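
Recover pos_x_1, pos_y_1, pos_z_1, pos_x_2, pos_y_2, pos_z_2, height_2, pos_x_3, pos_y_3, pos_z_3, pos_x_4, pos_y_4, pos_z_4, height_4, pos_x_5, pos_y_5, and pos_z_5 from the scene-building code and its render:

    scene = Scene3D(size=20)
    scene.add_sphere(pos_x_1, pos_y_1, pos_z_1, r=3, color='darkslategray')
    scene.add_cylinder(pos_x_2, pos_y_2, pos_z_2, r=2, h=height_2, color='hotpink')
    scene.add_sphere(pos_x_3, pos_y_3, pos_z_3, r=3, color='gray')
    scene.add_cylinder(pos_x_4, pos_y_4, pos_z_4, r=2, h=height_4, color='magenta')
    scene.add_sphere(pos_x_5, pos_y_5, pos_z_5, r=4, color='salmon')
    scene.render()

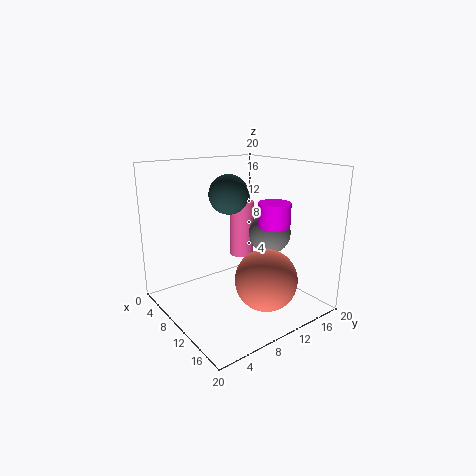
pos_x_1 = 5, pos_y_1 = 12, pos_z_1 = 15, pos_x_2 = 3, pos_y_2 = 16, pos_z_2 = 4, height_2 = 9, pos_x_3 = 11, pos_y_3 = 15, pos_z_3 = 10, pos_x_4 = 16, pos_y_4 = 11, pos_z_4 = 13, height_4 = 3, pos_x_5 = 16, pos_y_5 = 10, pos_z_5 = 6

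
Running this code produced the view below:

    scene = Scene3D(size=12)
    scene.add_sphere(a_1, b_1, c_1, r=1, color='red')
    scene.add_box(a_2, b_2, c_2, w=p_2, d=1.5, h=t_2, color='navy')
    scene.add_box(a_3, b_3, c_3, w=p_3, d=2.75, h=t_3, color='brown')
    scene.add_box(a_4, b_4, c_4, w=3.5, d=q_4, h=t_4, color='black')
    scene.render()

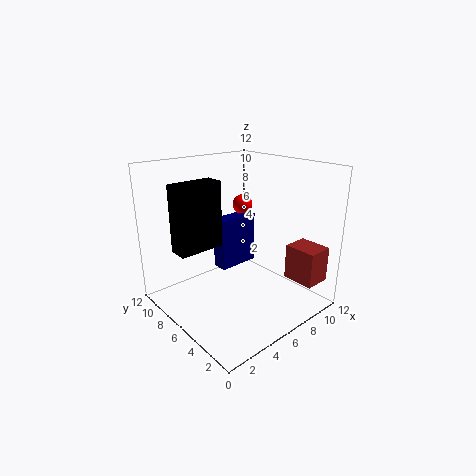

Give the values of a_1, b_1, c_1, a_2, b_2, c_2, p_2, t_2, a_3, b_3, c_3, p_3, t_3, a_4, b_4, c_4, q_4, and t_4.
a_1 = 10.5
b_1 = 10.5
c_1 = 7
a_2 = 7
b_2 = 9.25
c_2 = 1.25
p_2 = 4
t_2 = 5
a_3 = 9.25
b_3 = 0.75
c_3 = 2.25
p_3 = 2.25
t_3 = 3
a_4 = 0.25
b_4 = 5.25
c_4 = 6.25
q_4 = 1.5
t_4 = 5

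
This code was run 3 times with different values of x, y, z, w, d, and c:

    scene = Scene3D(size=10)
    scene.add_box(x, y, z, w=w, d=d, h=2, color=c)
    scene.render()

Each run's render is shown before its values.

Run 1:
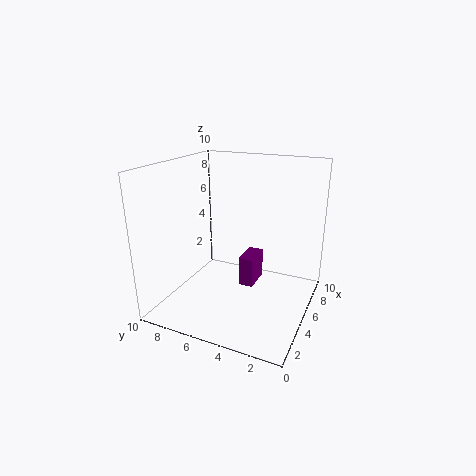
x = 4; y = 3.5; z = 2; w = 2; d = 1; c = 'purple'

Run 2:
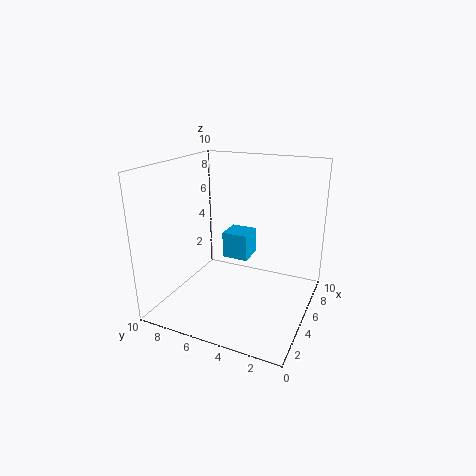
x = 6.5; y = 5; z = 2.5; w = 2; d = 2; c = 'deepskyblue'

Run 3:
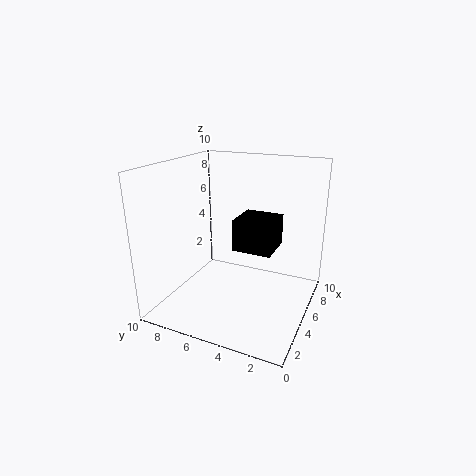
x = 3; y = 2; z = 5; w = 2.5; d = 2.5; c = 'black'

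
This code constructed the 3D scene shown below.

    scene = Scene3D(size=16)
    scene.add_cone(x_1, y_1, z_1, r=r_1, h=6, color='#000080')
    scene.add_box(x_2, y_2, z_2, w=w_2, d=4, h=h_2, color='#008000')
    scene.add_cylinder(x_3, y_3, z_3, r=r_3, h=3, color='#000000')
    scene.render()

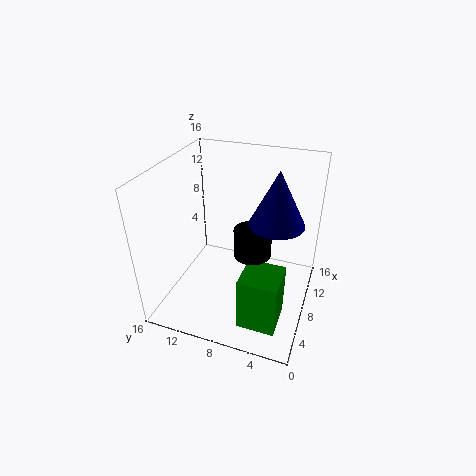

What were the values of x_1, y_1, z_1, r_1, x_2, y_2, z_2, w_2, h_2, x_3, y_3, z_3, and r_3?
x_1 = 9, y_1 = 4, z_1 = 10, r_1 = 3, x_2 = 2, y_2 = 2, z_2 = 1, w_2 = 4, h_2 = 6, x_3 = 7, y_3 = 6, z_3 = 7, r_3 = 2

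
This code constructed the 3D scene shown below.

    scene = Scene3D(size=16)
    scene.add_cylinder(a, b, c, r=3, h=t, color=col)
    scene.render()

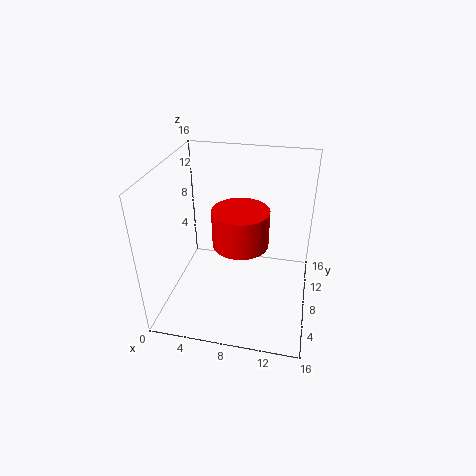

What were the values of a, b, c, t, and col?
a = 8.5; b = 7; c = 8; t = 4; col = 'red'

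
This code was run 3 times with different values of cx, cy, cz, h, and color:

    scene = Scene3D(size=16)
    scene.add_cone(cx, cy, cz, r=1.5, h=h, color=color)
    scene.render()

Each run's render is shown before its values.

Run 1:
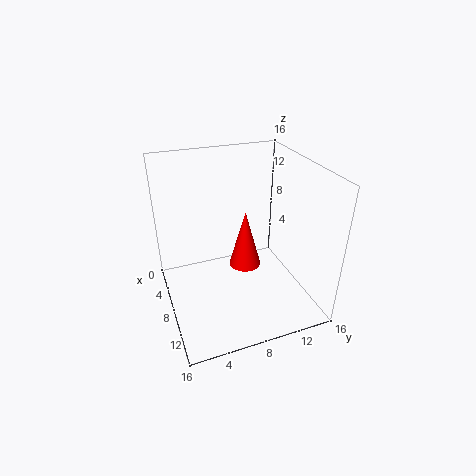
cx = 12.5
cy = 7
cz = 8
h = 5.5
color = 'red'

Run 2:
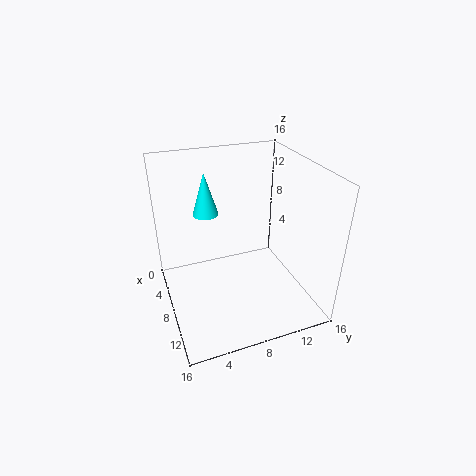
cx = 4
cy = 5.5
cz = 9.5
h = 5
color = 'cyan'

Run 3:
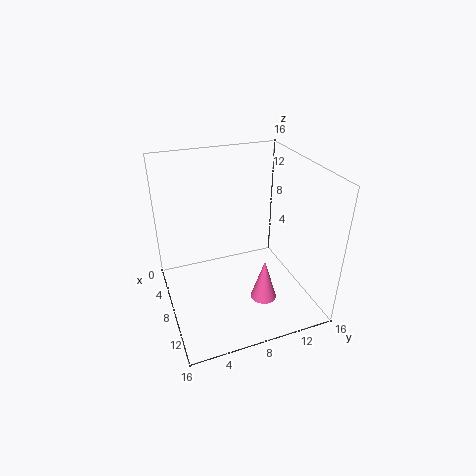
cx = 10
cy = 10.5
cz = 0.5
h = 5
color = 'hotpink'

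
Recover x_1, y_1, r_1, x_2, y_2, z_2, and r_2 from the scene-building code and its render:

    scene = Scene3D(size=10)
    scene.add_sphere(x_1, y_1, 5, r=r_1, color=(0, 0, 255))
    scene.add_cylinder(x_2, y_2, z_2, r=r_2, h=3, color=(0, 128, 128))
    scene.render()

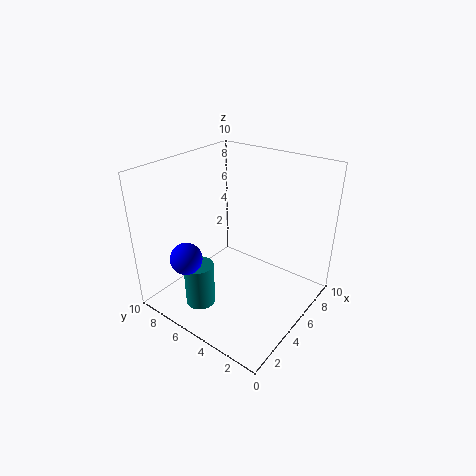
x_1 = 1, y_1 = 6, r_1 = 1, x_2 = 2, y_2 = 6, z_2 = 1, r_2 = 1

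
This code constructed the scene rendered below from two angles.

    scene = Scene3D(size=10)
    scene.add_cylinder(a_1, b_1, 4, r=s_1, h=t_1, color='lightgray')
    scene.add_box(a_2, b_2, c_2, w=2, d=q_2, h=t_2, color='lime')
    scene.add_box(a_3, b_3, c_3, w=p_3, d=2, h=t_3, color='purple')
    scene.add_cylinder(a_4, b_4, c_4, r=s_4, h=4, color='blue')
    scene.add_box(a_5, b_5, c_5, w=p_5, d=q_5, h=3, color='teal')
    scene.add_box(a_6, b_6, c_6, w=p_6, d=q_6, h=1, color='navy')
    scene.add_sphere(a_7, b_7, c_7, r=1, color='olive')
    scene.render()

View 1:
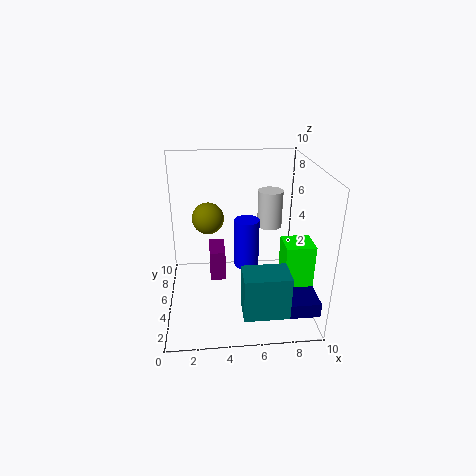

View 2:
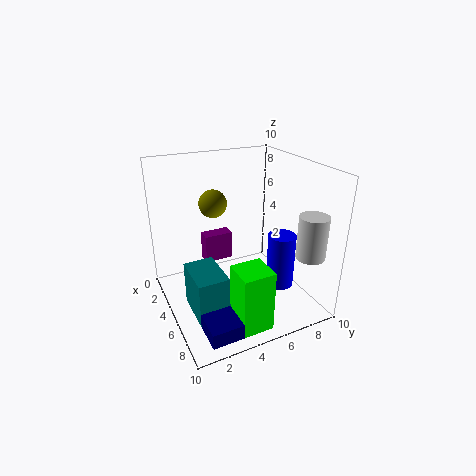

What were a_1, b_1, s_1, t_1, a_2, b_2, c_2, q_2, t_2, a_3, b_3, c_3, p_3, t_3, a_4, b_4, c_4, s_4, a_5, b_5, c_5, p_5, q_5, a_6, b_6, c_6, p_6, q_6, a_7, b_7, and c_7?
a_1 = 8
b_1 = 9
s_1 = 1
t_1 = 3
a_2 = 8
b_2 = 3
c_2 = 1
q_2 = 2
t_2 = 4
a_3 = 3
b_3 = 3
c_3 = 3
p_3 = 1
t_3 = 2
a_4 = 6
b_4 = 8
c_4 = 1
s_4 = 1
a_5 = 5
b_5 = 1
c_5 = 1
p_5 = 3
q_5 = 2
a_6 = 7
b_6 = 1
c_6 = 1
p_6 = 3
q_6 = 3
a_7 = 3
b_7 = 4
c_7 = 7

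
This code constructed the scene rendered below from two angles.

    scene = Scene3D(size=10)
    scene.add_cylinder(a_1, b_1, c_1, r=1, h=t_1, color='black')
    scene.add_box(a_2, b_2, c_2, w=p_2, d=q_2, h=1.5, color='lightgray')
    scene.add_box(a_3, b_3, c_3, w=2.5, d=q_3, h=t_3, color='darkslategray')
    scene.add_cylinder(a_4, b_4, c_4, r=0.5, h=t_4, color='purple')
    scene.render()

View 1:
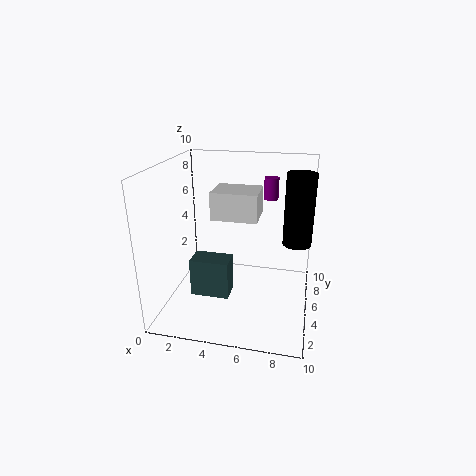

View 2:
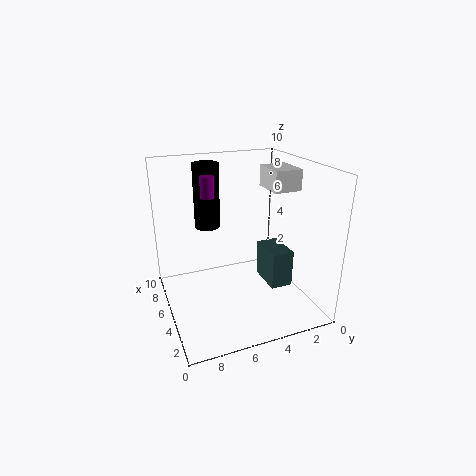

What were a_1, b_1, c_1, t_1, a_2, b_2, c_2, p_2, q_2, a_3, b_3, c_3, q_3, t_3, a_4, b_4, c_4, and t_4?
a_1 = 9, b_1 = 6, c_1 = 4.5, t_1 = 5, a_2 = 4.5, b_2 = 0.5, c_2 = 8, p_2 = 2.5, q_2 = 2, a_3 = 2.5, b_3 = 2, c_3 = 2, q_3 = 1.5, t_3 = 2.5, a_4 = 7, b_4 = 6.5, c_4 = 7.5, t_4 = 1.5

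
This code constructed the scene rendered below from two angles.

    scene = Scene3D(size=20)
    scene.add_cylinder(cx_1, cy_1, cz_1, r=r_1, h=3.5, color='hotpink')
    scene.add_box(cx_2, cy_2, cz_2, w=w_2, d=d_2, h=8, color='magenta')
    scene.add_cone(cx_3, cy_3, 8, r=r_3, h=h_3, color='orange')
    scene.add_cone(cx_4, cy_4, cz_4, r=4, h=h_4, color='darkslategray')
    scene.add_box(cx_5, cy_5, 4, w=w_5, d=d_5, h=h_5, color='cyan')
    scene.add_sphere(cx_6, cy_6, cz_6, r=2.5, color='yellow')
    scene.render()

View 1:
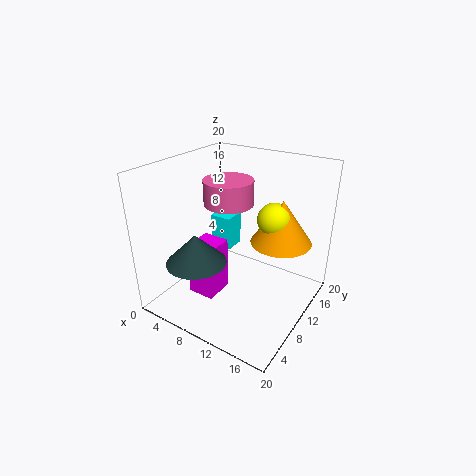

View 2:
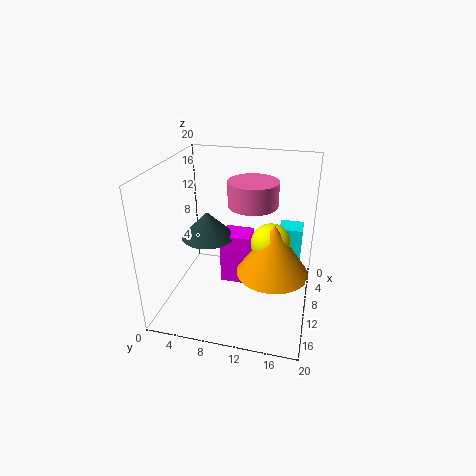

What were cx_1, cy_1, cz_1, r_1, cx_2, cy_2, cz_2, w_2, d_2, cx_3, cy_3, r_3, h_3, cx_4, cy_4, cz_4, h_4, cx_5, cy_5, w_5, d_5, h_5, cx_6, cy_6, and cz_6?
cx_1 = 7.5; cy_1 = 11.5; cz_1 = 14; r_1 = 3.5; cx_2 = 3.5; cy_2 = 6.5; cz_2 = 0.5; w_2 = 4; d_2 = 4.5; cx_3 = 14; cy_3 = 15.5; r_3 = 4.5; h_3 = 6.5; cx_4 = 7; cy_4 = 4.5; cz_4 = 8; h_4 = 4; cx_5 = 1.5; cy_5 = 15; w_5 = 3.5; d_5 = 3.5; h_5 = 5.5; cx_6 = 13; cy_6 = 15; cz_6 = 11.5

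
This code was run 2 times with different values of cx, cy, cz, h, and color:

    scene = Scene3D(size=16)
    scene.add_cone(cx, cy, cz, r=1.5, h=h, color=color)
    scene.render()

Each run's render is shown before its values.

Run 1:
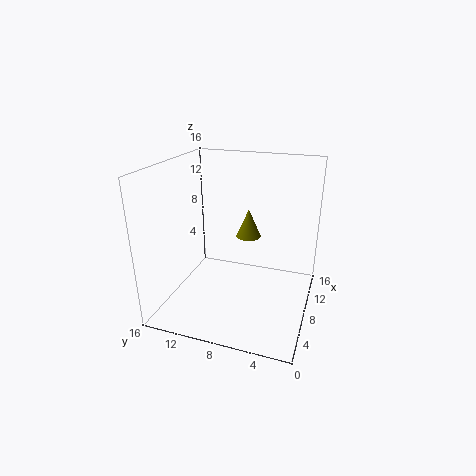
cx = 12
cy = 8
cz = 6.5
h = 3.5
color = 'olive'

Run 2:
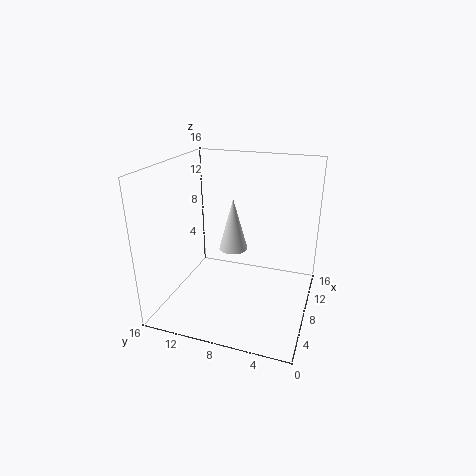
cx = 6.5
cy = 8
cz = 7.5
h = 5.5
color = 'white'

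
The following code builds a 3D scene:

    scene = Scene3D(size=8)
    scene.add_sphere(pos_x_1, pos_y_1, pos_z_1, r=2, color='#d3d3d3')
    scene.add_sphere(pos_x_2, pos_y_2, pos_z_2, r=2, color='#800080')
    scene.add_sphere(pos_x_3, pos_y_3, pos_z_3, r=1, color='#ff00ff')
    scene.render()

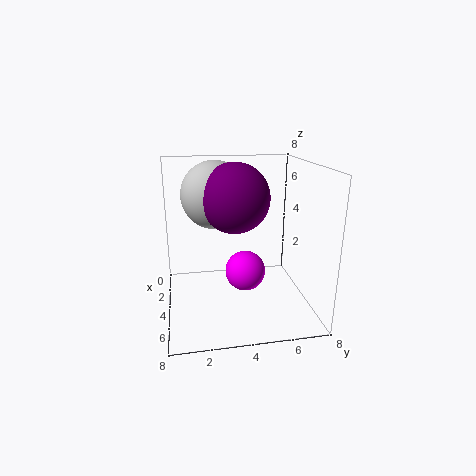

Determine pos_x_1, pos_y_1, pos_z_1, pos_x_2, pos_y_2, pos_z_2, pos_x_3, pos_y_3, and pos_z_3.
pos_x_1 = 2
pos_y_1 = 3
pos_z_1 = 6
pos_x_2 = 3
pos_y_2 = 4
pos_z_2 = 6
pos_x_3 = 6
pos_y_3 = 4
pos_z_3 = 3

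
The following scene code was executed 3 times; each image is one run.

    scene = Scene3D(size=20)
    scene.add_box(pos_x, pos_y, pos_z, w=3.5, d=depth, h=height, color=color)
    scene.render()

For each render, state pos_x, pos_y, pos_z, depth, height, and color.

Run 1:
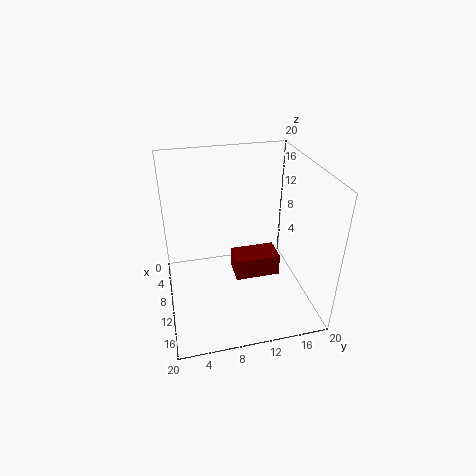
pos_x = 10, pos_y = 9, pos_z = 5.5, depth = 6, height = 3, color = 'maroon'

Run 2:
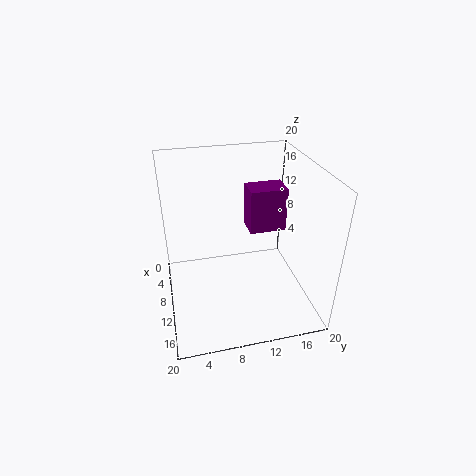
pos_x = 7.5, pos_y = 11.5, pos_z = 11, depth = 5, height = 6, color = 'purple'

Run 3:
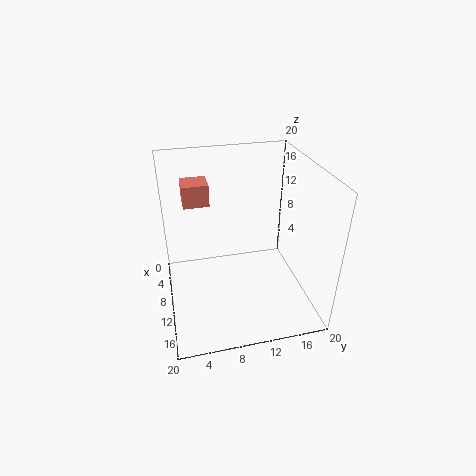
pos_x = 5, pos_y = 3, pos_z = 14.5, depth = 3.5, height = 3, color = 'salmon'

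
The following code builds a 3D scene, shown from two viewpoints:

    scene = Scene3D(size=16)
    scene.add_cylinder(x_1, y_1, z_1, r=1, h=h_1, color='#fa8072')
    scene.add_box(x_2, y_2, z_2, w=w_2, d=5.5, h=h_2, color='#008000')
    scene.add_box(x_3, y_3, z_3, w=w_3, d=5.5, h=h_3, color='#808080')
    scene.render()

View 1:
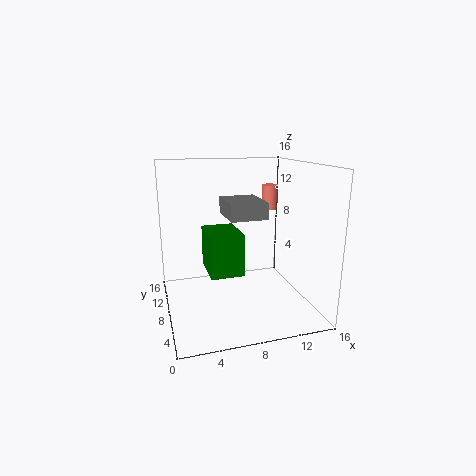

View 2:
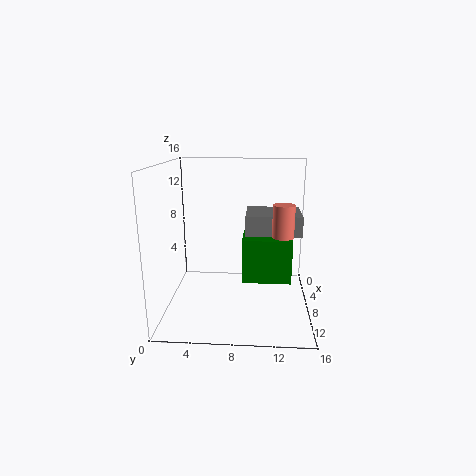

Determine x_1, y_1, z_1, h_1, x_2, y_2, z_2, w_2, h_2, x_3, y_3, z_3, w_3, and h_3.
x_1 = 13.5; y_1 = 12.5; z_1 = 10; h_1 = 3; x_2 = 5; y_2 = 8.5; z_2 = 3; w_2 = 4; h_2 = 5; x_3 = 7.5; y_3 = 9; z_3 = 9.5; w_3 = 4.5; h_3 = 2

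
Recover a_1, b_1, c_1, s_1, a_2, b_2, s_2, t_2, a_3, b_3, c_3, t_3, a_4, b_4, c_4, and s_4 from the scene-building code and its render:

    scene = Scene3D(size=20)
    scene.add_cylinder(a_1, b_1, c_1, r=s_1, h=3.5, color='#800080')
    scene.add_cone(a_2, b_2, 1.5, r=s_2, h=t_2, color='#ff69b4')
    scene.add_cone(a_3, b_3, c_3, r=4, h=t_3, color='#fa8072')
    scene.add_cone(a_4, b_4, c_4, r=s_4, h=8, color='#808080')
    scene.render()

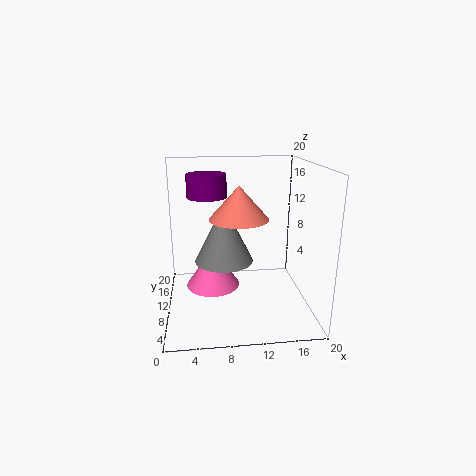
a_1 = 6, b_1 = 16, c_1 = 14.5, s_1 = 3, a_2 = 6.5, b_2 = 13, s_2 = 4, t_2 = 6, a_3 = 10, b_3 = 9, c_3 = 13, t_3 = 4.5, a_4 = 8, b_4 = 9.5, c_4 = 7, s_4 = 4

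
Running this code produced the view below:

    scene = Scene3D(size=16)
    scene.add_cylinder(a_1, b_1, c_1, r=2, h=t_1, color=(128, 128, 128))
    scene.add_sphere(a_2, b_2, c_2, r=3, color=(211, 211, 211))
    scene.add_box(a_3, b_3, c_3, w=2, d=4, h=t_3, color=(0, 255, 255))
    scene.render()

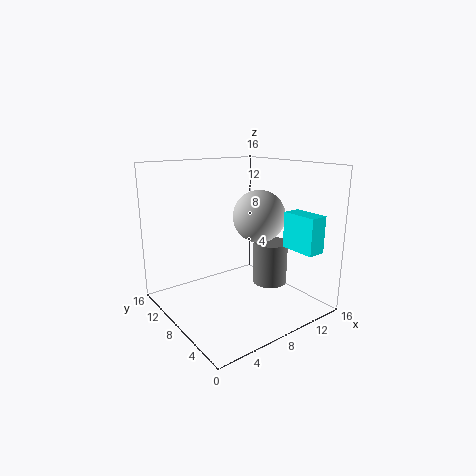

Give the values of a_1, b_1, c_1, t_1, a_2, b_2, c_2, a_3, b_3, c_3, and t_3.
a_1 = 12; b_1 = 7; c_1 = 2; t_1 = 5; a_2 = 11; b_2 = 8; c_2 = 10; a_3 = 12; b_3 = 1; c_3 = 7; t_3 = 4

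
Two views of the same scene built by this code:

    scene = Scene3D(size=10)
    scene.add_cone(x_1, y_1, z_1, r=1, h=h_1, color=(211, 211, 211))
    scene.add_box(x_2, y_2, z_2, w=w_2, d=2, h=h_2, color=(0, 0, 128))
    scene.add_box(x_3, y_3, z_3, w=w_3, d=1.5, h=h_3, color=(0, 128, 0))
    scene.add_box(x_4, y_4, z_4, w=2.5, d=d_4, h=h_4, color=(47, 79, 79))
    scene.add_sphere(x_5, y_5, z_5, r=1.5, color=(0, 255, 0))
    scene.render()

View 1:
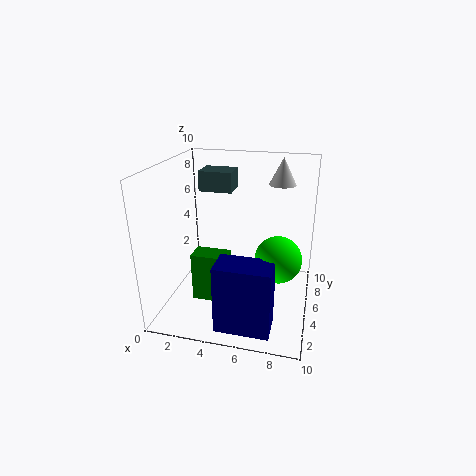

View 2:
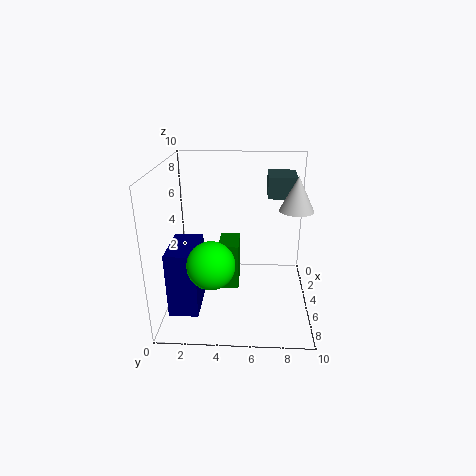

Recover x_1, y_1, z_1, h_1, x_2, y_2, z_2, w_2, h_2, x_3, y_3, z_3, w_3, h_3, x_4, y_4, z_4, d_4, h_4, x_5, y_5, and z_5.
x_1 = 7.5
y_1 = 8.5
z_1 = 8
h_1 = 2
x_2 = 4.5
y_2 = 0.5
z_2 = 0.5
w_2 = 3.5
h_2 = 4.5
x_3 = 2
y_3 = 3.5
z_3 = 0.5
w_3 = 2.5
h_3 = 3.5
x_4 = 1.5
y_4 = 7
z_4 = 7.5
d_4 = 2
h_4 = 1.5
x_5 = 8
y_5 = 3.5
z_5 = 4.5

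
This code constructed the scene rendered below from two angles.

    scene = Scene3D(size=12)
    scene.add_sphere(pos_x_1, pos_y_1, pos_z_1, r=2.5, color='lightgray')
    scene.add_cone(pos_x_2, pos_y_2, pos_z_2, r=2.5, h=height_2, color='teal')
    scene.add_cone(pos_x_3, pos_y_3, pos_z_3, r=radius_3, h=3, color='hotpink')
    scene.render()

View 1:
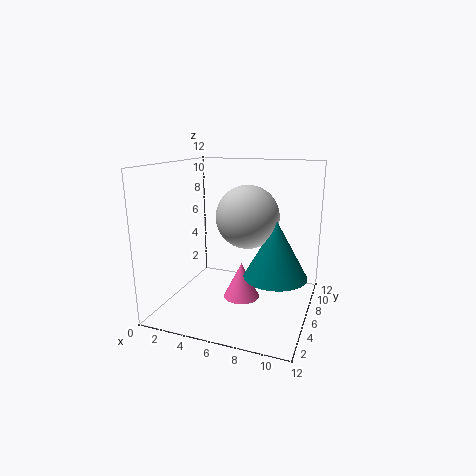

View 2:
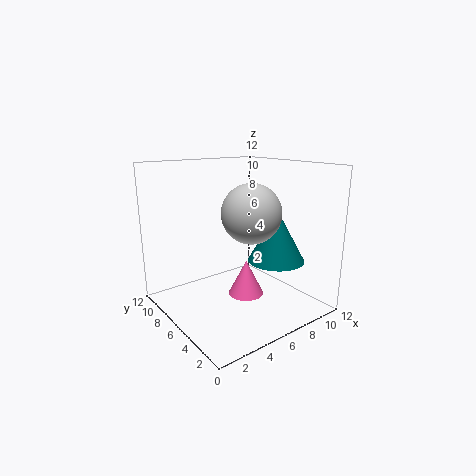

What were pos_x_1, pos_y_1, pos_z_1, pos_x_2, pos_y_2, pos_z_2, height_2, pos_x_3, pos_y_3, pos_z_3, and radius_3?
pos_x_1 = 7; pos_y_1 = 5.5; pos_z_1 = 8; pos_x_2 = 9.5; pos_y_2 = 5; pos_z_2 = 3.5; height_2 = 4.5; pos_x_3 = 6.5; pos_y_3 = 5.5; pos_z_3 = 1; radius_3 = 1.5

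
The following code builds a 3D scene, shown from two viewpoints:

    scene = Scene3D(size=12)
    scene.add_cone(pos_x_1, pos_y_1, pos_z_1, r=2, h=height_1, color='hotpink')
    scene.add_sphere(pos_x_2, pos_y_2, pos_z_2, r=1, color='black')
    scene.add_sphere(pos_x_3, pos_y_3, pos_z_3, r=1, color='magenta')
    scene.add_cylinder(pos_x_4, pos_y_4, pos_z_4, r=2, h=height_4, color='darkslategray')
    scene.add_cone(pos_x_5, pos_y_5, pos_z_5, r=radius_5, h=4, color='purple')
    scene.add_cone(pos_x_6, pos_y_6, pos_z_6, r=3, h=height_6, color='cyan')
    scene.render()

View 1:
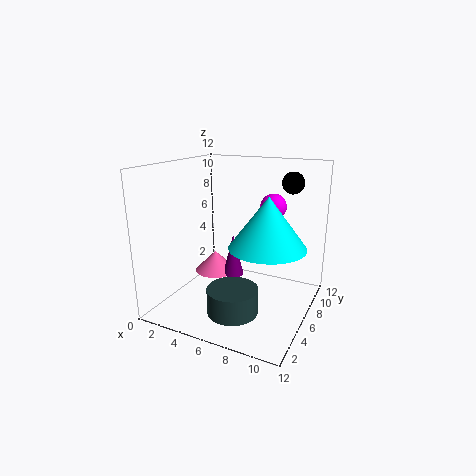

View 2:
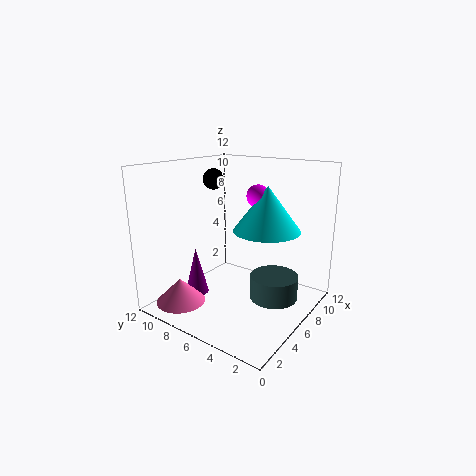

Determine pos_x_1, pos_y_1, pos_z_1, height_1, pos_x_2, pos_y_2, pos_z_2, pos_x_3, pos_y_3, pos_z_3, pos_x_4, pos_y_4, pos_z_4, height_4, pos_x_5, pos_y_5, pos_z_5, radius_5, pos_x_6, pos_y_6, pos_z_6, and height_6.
pos_x_1 = 2
pos_y_1 = 9
pos_z_1 = 1
height_1 = 2
pos_x_2 = 9
pos_y_2 = 11
pos_z_2 = 10
pos_x_3 = 9
pos_y_3 = 6
pos_z_3 = 9
pos_x_4 = 7
pos_y_4 = 3
pos_z_4 = 1
height_4 = 2
pos_x_5 = 4
pos_y_5 = 9
pos_z_5 = 1
radius_5 = 1
pos_x_6 = 9
pos_y_6 = 5
pos_z_6 = 6
height_6 = 4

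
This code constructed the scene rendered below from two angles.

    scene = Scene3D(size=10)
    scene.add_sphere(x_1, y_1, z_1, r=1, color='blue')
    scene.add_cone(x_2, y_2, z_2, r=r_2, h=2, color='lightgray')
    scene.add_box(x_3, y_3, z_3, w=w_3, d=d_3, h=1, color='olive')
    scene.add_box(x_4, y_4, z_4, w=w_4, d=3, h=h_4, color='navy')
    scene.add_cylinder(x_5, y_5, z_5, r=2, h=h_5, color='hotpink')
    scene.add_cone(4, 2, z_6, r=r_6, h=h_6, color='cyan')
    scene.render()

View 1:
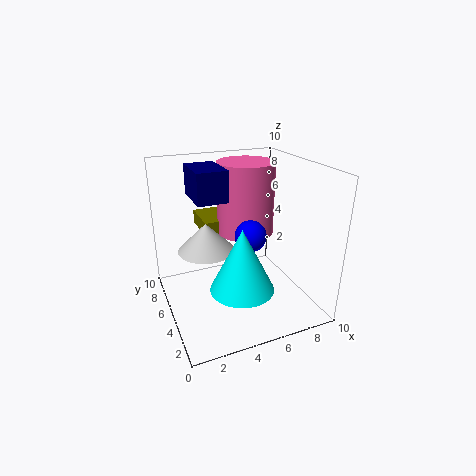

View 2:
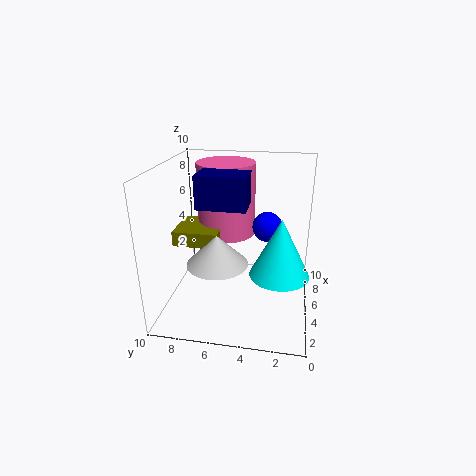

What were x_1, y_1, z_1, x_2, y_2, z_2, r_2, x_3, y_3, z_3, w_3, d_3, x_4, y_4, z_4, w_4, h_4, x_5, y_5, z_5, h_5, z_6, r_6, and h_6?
x_1 = 5, y_1 = 3, z_1 = 6, x_2 = 3, y_2 = 6, z_2 = 4, r_2 = 2, x_3 = 3, y_3 = 6, z_3 = 5, w_3 = 3, d_3 = 3, x_4 = 2, y_4 = 4, z_4 = 8, w_4 = 2, h_4 = 2, x_5 = 6, y_5 = 6, z_5 = 5, h_5 = 5, z_6 = 3, r_6 = 2, h_6 = 4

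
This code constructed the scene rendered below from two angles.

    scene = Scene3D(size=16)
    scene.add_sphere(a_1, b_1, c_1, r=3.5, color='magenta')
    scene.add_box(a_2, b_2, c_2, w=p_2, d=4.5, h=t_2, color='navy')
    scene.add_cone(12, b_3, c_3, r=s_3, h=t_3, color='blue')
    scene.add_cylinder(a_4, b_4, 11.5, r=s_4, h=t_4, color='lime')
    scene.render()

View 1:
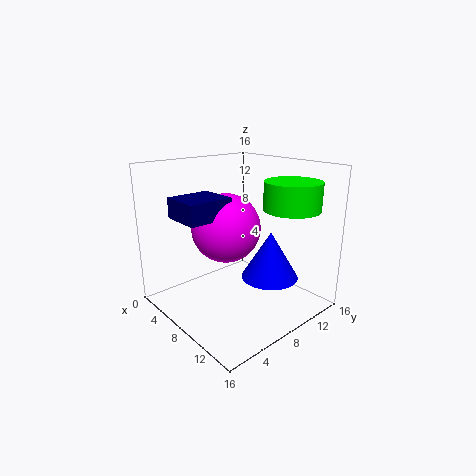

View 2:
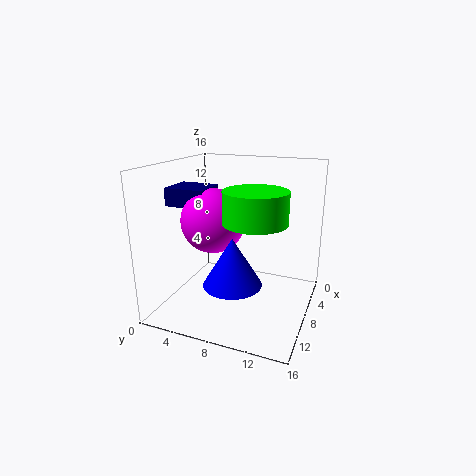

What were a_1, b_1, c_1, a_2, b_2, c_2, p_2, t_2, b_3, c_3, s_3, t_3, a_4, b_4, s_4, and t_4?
a_1 = 9
b_1 = 5.5
c_1 = 10
a_2 = 6.5
b_2 = 0.5
c_2 = 11.5
p_2 = 4
t_2 = 2
b_3 = 9
c_3 = 4.5
s_3 = 3
t_3 = 5
a_4 = 12.5
b_4 = 11.5
s_4 = 3
t_4 = 3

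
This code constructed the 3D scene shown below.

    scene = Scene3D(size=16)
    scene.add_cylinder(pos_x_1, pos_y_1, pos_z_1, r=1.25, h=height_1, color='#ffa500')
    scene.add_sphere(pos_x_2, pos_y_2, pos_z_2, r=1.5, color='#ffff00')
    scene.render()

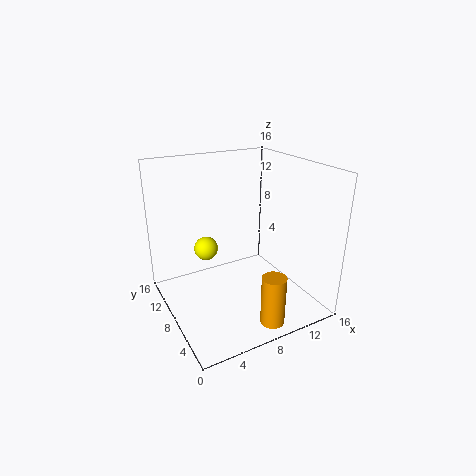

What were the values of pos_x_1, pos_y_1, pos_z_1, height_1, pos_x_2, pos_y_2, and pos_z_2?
pos_x_1 = 8.5, pos_y_1 = 1.5, pos_z_1 = 1, height_1 = 5.25, pos_x_2 = 6.5, pos_y_2 = 13.75, pos_z_2 = 4.5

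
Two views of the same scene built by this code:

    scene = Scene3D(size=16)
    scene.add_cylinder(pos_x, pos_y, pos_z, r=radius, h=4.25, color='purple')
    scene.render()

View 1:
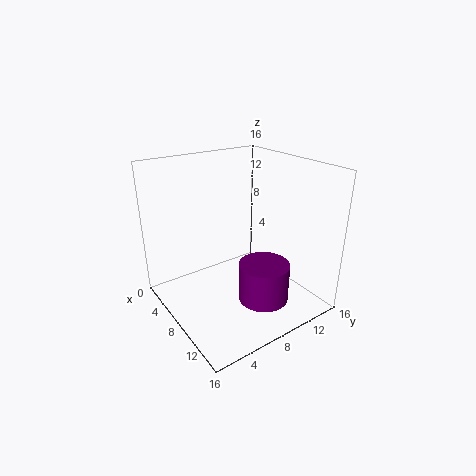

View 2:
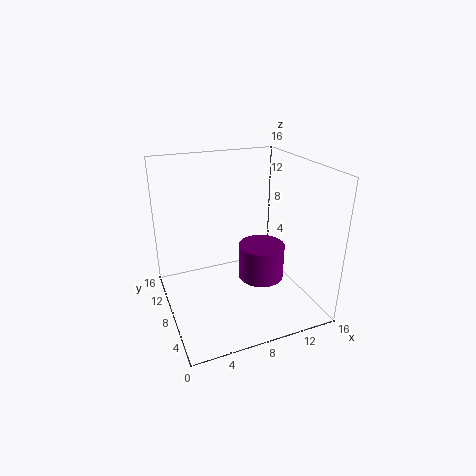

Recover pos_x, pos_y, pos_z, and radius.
pos_x = 11.5
pos_y = 9
pos_z = 1.75
radius = 2.75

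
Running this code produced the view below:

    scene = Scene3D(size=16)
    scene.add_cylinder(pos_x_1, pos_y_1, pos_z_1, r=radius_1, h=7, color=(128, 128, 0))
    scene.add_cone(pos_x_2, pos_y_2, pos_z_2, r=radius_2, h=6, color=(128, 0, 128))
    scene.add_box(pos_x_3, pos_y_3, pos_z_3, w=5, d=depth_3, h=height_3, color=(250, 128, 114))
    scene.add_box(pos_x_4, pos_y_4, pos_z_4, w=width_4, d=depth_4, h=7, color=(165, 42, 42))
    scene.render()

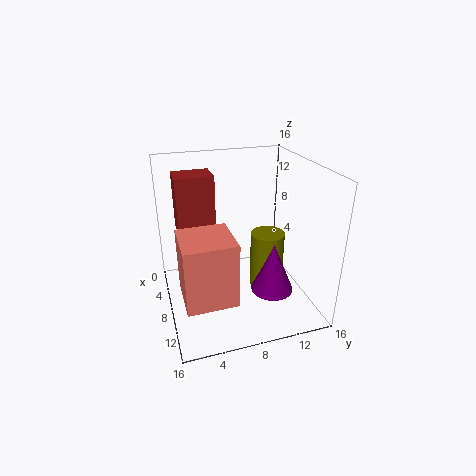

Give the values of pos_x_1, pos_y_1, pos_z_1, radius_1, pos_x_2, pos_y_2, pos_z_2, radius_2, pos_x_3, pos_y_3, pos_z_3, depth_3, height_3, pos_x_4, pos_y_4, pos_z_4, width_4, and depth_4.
pos_x_1 = 7; pos_y_1 = 12; pos_z_1 = 0.5; radius_1 = 2; pos_x_2 = 9; pos_y_2 = 12; pos_z_2 = 1; radius_2 = 2.5; pos_x_3 = 10; pos_y_3 = 1; pos_z_3 = 4.5; depth_3 = 5; height_3 = 6.5; pos_x_4 = 0.5; pos_y_4 = 2; pos_z_4 = 7; width_4 = 3.5; depth_4 = 4.5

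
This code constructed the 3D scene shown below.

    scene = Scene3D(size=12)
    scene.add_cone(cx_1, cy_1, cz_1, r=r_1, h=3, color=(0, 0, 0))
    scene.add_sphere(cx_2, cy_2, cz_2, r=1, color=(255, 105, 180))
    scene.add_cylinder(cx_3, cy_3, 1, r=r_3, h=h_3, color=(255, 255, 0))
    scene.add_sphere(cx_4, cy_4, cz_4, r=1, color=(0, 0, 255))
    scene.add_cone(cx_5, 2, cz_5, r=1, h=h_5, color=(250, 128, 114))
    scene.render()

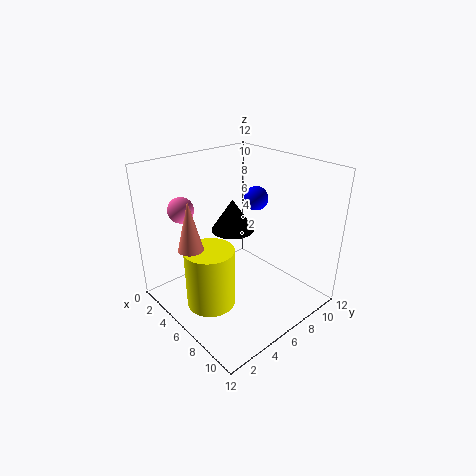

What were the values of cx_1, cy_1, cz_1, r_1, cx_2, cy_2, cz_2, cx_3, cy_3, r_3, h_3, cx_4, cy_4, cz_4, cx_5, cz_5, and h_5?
cx_1 = 3
cy_1 = 8
cz_1 = 5
r_1 = 2
cx_2 = 4
cy_2 = 2
cz_2 = 9
cx_3 = 6
cy_3 = 3
r_3 = 2
h_3 = 5
cx_4 = 6
cy_4 = 8
cz_4 = 9
cx_5 = 5
cz_5 = 6
h_5 = 4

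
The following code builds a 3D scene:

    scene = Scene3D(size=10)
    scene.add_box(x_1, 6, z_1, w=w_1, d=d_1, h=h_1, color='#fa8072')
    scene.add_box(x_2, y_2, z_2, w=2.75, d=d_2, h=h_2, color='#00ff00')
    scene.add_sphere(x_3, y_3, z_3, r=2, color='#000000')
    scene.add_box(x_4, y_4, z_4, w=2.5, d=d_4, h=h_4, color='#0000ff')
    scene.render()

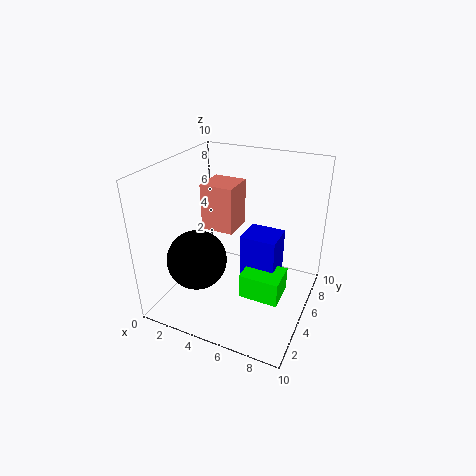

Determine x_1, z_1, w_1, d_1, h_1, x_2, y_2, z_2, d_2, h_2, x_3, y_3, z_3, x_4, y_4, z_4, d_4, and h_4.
x_1 = 1.5, z_1 = 4.5, w_1 = 2.5, d_1 = 2.5, h_1 = 3.5, x_2 = 5.75, y_2 = 3.5, z_2 = 1.25, d_2 = 2.25, h_2 = 1.75, x_3 = 3, y_3 = 2.75, z_3 = 4, x_4 = 5.25, y_4 = 4.75, z_4 = 1, d_4 = 2.25, h_4 = 4.25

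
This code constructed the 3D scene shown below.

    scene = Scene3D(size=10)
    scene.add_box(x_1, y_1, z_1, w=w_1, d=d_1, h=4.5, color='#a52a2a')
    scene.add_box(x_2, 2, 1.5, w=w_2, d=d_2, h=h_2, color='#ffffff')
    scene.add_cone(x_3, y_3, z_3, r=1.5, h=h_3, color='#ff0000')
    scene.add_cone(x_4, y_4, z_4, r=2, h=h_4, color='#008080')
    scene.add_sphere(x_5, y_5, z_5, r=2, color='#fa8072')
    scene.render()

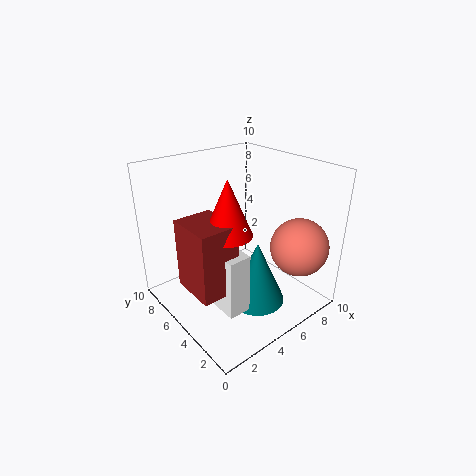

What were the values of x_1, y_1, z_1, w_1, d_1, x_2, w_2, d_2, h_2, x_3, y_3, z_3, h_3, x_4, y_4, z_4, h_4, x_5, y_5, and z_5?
x_1 = 0.5
y_1 = 2.5
z_1 = 3
w_1 = 2.5
d_1 = 3
x_2 = 2
w_2 = 1.5
d_2 = 2.5
h_2 = 4
x_3 = 3
y_3 = 3.5
z_3 = 6.5
h_3 = 3.5
x_4 = 5.5
y_4 = 3.5
z_4 = 0.5
h_4 = 4.5
x_5 = 8
y_5 = 2
z_5 = 4.5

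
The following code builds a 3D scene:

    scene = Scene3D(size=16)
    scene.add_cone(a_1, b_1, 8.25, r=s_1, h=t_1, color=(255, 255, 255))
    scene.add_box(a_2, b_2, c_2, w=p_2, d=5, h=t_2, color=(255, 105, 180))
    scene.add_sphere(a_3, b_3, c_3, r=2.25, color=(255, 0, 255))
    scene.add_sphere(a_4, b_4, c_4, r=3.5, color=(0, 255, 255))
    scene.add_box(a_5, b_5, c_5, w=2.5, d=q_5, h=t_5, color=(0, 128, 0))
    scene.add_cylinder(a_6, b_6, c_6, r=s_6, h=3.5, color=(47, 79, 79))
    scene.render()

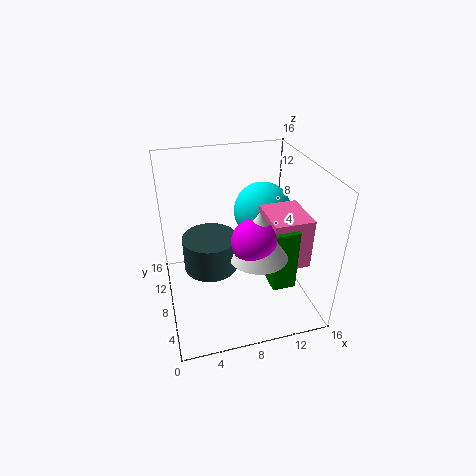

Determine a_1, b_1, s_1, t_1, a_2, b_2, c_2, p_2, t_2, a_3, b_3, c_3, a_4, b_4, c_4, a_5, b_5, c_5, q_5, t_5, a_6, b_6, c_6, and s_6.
a_1 = 9; b_1 = 4; s_1 = 3; t_1 = 5; a_2 = 10.5; b_2 = 3.5; c_2 = 6; p_2 = 4.25; t_2 = 5.5; a_3 = 8.5; b_3 = 4; c_3 = 10; a_4 = 12.25; b_4 = 12; c_4 = 8.75; a_5 = 10.5; b_5 = 3; c_5 = 4; q_5 = 4.75; t_5 = 6.75; a_6 = 4.5; b_6 = 6; c_6 = 6.5; s_6 = 2.75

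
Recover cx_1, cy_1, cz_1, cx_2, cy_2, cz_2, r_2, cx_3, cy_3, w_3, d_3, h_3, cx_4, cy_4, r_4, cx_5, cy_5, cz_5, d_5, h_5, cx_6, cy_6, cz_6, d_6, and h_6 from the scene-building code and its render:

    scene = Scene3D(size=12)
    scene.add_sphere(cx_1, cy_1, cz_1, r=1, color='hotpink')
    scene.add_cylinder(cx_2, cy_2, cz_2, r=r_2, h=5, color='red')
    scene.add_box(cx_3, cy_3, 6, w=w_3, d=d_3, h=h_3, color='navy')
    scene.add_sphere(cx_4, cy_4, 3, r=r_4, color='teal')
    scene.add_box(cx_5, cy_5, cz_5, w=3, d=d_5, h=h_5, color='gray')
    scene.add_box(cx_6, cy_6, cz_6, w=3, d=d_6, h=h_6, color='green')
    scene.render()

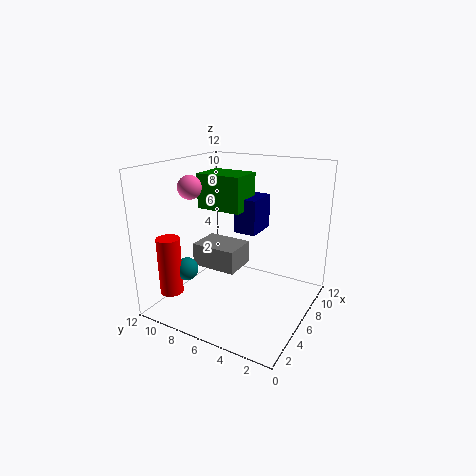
cx_1 = 5; cy_1 = 10; cz_1 = 10; cx_2 = 3; cy_2 = 11; cz_2 = 1; r_2 = 1; cx_3 = 7; cy_3 = 5; w_3 = 3; d_3 = 2; h_3 = 3; cx_4 = 4; cy_4 = 10; r_4 = 1; cx_5 = 5; cy_5 = 6; cz_5 = 3; d_5 = 4; h_5 = 2; cx_6 = 6; cy_6 = 6; cz_6 = 8; d_6 = 4; h_6 = 3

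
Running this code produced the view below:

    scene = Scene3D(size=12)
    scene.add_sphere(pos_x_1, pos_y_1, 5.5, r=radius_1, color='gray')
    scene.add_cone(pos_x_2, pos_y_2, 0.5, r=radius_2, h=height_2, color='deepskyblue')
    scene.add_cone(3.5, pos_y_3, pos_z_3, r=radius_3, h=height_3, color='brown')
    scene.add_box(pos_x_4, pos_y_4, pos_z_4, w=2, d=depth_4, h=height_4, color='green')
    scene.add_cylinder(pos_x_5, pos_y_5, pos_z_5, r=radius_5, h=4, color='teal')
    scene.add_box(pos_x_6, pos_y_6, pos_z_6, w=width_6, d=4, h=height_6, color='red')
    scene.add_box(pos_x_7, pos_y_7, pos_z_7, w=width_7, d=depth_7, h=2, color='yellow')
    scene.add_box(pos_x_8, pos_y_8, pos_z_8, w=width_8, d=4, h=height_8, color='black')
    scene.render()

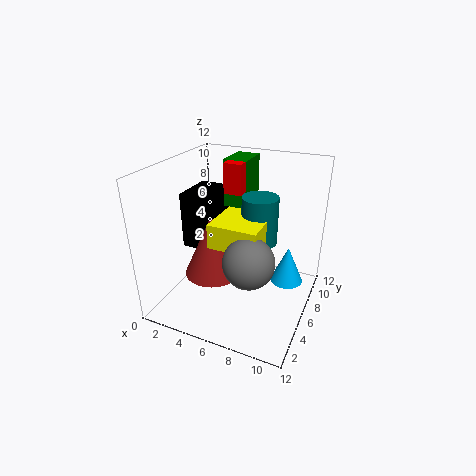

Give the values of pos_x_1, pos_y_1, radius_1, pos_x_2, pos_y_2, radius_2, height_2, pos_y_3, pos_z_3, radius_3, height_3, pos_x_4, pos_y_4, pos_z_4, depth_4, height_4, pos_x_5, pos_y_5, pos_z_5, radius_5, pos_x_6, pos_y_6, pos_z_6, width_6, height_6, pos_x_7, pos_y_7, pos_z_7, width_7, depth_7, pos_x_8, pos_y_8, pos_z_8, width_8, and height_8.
pos_x_1 = 8
pos_y_1 = 3.5
radius_1 = 2
pos_x_2 = 9.5
pos_y_2 = 9.5
radius_2 = 1.5
height_2 = 3.5
pos_y_3 = 6
pos_z_3 = 2
radius_3 = 2.5
height_3 = 5.5
pos_x_4 = 4
pos_y_4 = 7.5
pos_z_4 = 8
depth_4 = 3
height_4 = 4
pos_x_5 = 7.5
pos_y_5 = 7
pos_z_5 = 5.5
radius_5 = 1.5
pos_x_6 = 4.5
pos_y_6 = 6.5
pos_z_6 = 9.5
width_6 = 1.5
height_6 = 2.5
pos_x_7 = 4.5
pos_y_7 = 3.5
pos_z_7 = 6
width_7 = 4
depth_7 = 4
pos_x_8 = 0.5
pos_y_8 = 6
pos_z_8 = 4
width_8 = 3
height_8 = 5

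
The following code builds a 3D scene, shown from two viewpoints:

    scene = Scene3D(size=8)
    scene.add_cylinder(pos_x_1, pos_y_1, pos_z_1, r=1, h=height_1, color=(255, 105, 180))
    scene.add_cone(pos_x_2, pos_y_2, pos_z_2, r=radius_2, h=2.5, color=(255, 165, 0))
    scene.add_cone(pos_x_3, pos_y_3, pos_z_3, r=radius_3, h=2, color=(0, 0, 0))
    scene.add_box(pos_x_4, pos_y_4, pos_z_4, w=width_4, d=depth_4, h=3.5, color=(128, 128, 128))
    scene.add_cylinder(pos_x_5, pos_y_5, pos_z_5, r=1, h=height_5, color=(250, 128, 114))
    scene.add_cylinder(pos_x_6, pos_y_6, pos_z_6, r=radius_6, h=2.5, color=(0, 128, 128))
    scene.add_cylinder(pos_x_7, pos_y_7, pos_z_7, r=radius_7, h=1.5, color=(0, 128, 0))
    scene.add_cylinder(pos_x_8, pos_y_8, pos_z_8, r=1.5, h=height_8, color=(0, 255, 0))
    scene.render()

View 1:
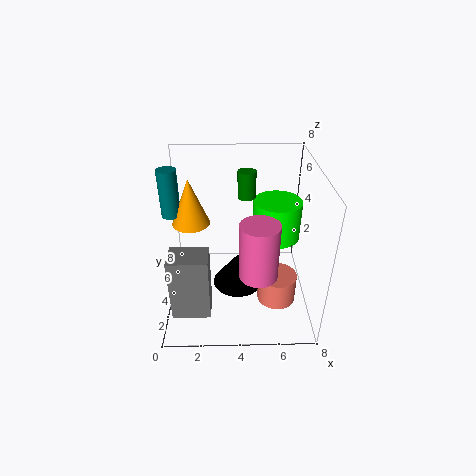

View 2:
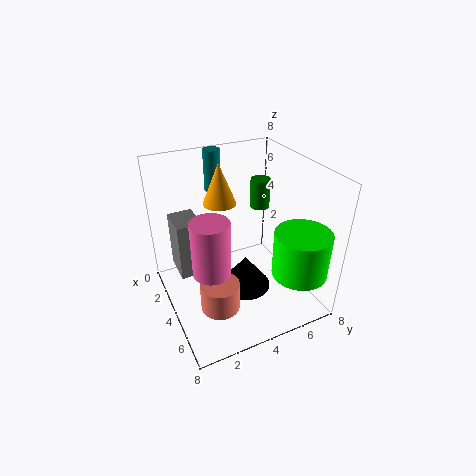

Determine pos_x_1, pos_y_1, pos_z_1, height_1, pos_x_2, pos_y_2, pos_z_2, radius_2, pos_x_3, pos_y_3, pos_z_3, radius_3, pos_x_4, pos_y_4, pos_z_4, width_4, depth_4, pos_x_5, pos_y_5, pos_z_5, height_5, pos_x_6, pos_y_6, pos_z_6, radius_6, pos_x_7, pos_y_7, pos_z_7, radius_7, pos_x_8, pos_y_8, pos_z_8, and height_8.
pos_x_1 = 5
pos_y_1 = 2
pos_z_1 = 3
height_1 = 3
pos_x_2 = 1.5
pos_y_2 = 4
pos_z_2 = 5
radius_2 = 1
pos_x_3 = 4
pos_y_3 = 4.5
pos_z_3 = 0.5
radius_3 = 1.5
pos_x_4 = 0.5
pos_y_4 = 1
pos_z_4 = 1
width_4 = 2
depth_4 = 1.5
pos_x_5 = 6
pos_y_5 = 2
pos_z_5 = 1.5
height_5 = 1.5
pos_x_6 = 0.5
pos_y_6 = 4
pos_z_6 = 5.5
radius_6 = 0.5
pos_x_7 = 4.5
pos_y_7 = 5
pos_z_7 = 6
radius_7 = 0.5
pos_x_8 = 6.5
pos_y_8 = 6.5
pos_z_8 = 2.5
height_8 = 2.5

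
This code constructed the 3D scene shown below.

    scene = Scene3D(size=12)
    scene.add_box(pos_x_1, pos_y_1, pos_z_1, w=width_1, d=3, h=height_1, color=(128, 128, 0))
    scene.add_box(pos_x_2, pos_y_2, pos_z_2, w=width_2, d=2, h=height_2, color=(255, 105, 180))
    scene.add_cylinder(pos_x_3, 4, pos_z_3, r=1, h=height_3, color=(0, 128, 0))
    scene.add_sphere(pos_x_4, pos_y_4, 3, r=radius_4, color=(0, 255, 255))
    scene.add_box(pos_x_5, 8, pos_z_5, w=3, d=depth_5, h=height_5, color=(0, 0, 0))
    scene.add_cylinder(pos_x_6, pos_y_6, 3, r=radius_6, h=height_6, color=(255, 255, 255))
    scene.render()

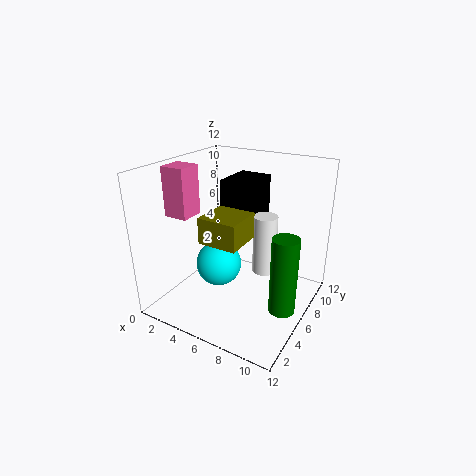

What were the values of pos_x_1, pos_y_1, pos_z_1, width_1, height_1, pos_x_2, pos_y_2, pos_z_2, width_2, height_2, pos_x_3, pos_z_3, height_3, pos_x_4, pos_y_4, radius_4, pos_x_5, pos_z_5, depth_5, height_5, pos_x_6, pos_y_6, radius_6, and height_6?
pos_x_1 = 5; pos_y_1 = 2; pos_z_1 = 7; width_1 = 3; height_1 = 2; pos_x_2 = 1; pos_y_2 = 3; pos_z_2 = 8; width_2 = 2; height_2 = 4; pos_x_3 = 11; pos_z_3 = 2; height_3 = 6; pos_x_4 = 4; pos_y_4 = 6; radius_4 = 2; pos_x_5 = 3; pos_z_5 = 6; depth_5 = 4; height_5 = 4; pos_x_6 = 8; pos_y_6 = 7; radius_6 = 1; height_6 = 5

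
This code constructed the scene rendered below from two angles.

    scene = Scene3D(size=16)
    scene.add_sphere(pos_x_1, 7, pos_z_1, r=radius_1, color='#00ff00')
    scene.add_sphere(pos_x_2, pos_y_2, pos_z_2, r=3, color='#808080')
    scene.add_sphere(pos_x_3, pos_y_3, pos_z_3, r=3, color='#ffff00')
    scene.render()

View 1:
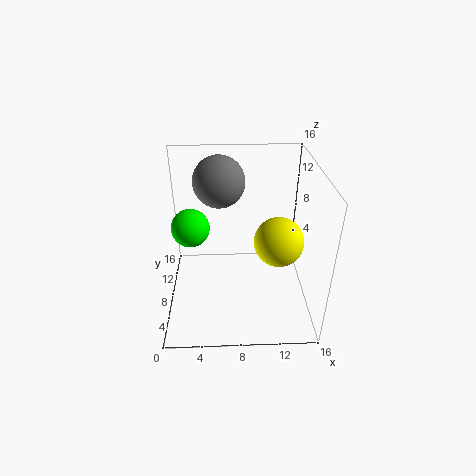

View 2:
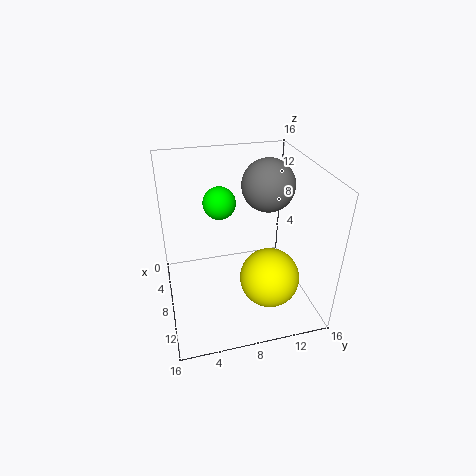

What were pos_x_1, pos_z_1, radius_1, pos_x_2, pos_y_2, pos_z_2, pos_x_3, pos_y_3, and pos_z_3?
pos_x_1 = 3
pos_z_1 = 10
radius_1 = 2
pos_x_2 = 6
pos_y_2 = 12
pos_z_2 = 13
pos_x_3 = 13
pos_y_3 = 10
pos_z_3 = 6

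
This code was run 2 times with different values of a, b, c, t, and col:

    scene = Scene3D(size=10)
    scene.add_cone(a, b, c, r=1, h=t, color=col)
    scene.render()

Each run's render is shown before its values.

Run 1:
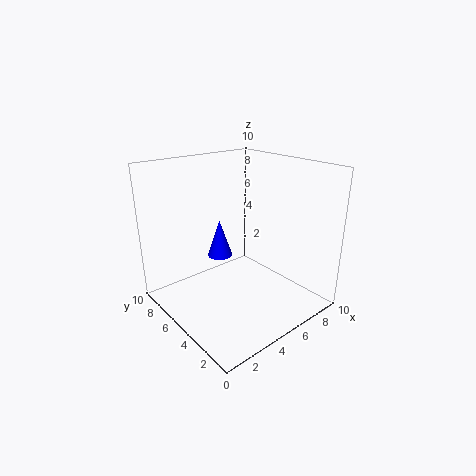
a = 6, b = 8.5, c = 2, t = 3, col = 'blue'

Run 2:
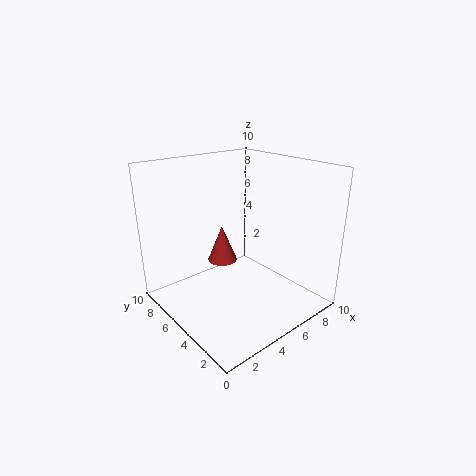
a = 4, b = 5.5, c = 3.5, t = 2.5, col = 'brown'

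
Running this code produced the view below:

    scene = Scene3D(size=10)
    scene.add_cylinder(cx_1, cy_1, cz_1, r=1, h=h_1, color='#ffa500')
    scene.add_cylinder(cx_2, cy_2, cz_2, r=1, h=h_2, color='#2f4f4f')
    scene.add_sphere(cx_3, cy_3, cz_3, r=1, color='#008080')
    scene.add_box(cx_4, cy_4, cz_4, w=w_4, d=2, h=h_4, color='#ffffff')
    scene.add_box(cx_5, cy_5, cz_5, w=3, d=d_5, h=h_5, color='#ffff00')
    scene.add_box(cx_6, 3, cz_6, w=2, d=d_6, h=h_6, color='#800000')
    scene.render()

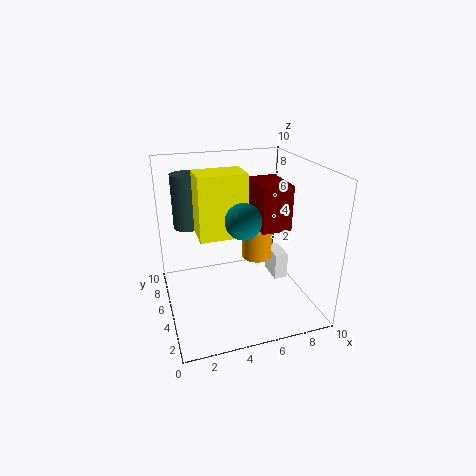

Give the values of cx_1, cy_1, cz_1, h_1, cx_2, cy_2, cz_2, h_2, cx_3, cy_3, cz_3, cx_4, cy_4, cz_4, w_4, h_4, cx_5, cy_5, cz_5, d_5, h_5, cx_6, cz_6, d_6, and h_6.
cx_1 = 6; cy_1 = 4; cz_1 = 4; h_1 = 2; cx_2 = 2; cy_2 = 8; cz_2 = 5; h_2 = 4; cx_3 = 4; cy_3 = 1; cz_3 = 8; cx_4 = 8; cy_4 = 5; cz_4 = 1; w_4 = 1; h_4 = 2; cx_5 = 2; cy_5 = 3; cz_5 = 6; d_5 = 2; h_5 = 4; cx_6 = 6; cz_6 = 6; d_6 = 3; h_6 = 3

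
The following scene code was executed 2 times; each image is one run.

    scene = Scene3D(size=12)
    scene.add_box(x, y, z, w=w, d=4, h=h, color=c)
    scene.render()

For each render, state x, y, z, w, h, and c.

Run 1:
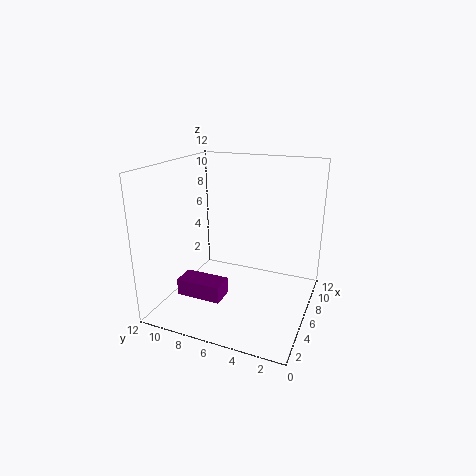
x = 4, y = 7, z = 0.5, w = 2, h = 1.5, c = 'purple'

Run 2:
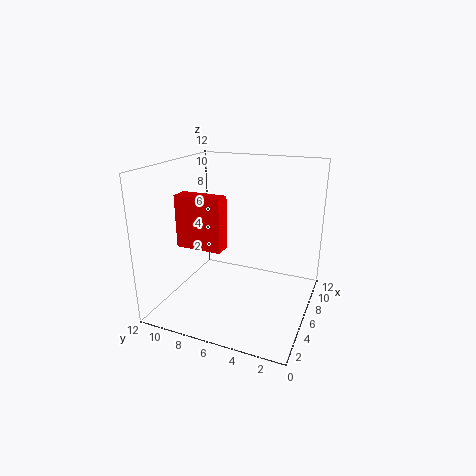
x = 4.5, y = 7, z = 5, w = 1.5, h = 4.5, c = 'red'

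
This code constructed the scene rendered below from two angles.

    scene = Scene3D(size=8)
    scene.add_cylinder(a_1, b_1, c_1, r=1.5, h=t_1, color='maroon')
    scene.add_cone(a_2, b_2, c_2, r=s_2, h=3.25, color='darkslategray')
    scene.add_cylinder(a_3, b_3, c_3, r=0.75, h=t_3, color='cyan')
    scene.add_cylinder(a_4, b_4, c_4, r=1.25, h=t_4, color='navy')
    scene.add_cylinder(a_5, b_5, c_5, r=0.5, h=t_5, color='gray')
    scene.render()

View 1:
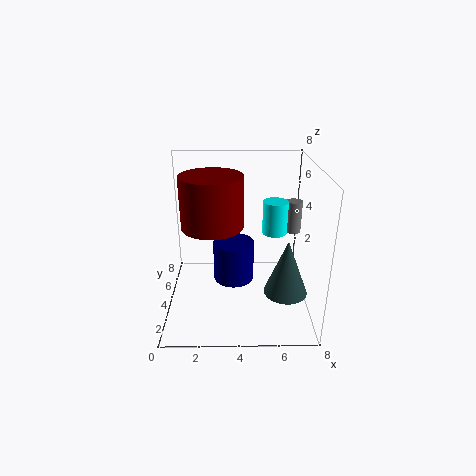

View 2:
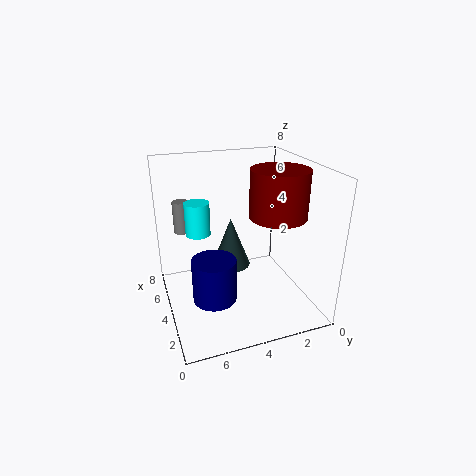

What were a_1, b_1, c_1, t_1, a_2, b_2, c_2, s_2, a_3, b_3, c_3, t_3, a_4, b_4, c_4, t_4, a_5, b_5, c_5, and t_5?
a_1 = 2.75
b_1 = 2.25
c_1 = 5.5
t_1 = 2.5
a_2 = 6.75
b_2 = 3.5
c_2 = 0.75
s_2 = 1.25
a_3 = 6.25
b_3 = 5.75
c_3 = 3.5
t_3 = 2
a_4 = 3.75
b_4 = 5.5
c_4 = 0.5
t_4 = 2.5
a_5 = 7.5
b_5 = 6.5
c_5 = 3.25
t_5 = 2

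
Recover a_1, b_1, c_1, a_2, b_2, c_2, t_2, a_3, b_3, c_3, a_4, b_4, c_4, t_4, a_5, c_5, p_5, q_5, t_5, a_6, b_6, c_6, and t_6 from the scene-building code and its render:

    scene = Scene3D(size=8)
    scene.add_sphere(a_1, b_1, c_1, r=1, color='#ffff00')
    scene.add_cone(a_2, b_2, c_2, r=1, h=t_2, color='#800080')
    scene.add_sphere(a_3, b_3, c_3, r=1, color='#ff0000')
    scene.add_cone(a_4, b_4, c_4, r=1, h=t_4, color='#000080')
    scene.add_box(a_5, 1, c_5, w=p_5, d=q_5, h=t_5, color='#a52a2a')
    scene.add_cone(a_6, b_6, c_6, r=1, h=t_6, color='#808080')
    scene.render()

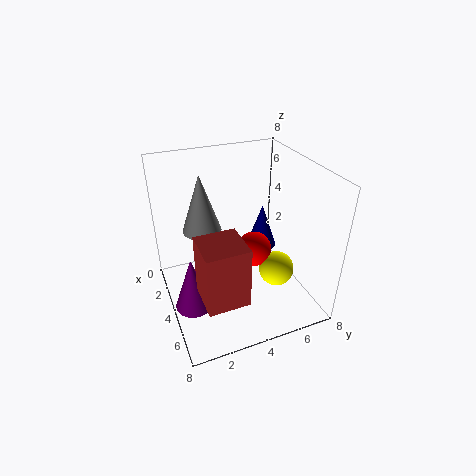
a_1 = 5
b_1 = 6
c_1 = 2
a_2 = 5
b_2 = 1
c_2 = 1
t_2 = 3
a_3 = 4
b_3 = 5
c_3 = 3
a_4 = 1
b_4 = 7
c_4 = 1
t_4 = 3
a_5 = 6
c_5 = 3
p_5 = 2
q_5 = 2
t_5 = 3
a_6 = 4
b_6 = 2
c_6 = 5
t_6 = 3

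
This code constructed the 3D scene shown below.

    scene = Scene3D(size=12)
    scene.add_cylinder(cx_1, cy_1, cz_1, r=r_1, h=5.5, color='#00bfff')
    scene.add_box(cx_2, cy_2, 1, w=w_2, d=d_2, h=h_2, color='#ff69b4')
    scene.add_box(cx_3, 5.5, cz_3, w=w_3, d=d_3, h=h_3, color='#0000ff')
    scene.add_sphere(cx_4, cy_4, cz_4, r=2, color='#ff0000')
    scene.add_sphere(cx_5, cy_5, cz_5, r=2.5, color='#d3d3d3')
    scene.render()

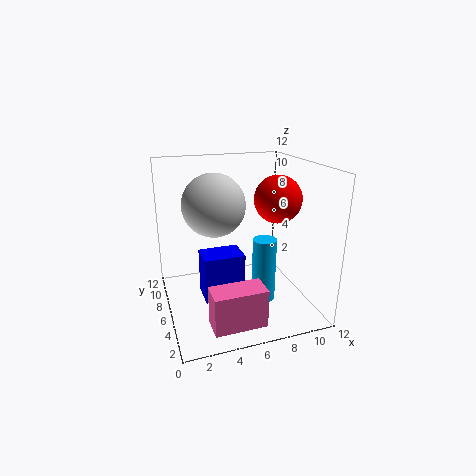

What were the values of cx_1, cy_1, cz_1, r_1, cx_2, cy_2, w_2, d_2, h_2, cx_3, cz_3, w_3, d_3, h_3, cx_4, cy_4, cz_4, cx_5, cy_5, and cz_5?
cx_1 = 8
cy_1 = 5
cz_1 = 0.5
r_1 = 1
cx_2 = 2.5
cy_2 = 0.5
w_2 = 4
d_2 = 2
h_2 = 3
cx_3 = 3
cz_3 = 0.5
w_3 = 3.5
d_3 = 2.5
h_3 = 4
cx_4 = 9.5
cy_4 = 6
cz_4 = 9
cx_5 = 4
cy_5 = 6
cz_5 = 9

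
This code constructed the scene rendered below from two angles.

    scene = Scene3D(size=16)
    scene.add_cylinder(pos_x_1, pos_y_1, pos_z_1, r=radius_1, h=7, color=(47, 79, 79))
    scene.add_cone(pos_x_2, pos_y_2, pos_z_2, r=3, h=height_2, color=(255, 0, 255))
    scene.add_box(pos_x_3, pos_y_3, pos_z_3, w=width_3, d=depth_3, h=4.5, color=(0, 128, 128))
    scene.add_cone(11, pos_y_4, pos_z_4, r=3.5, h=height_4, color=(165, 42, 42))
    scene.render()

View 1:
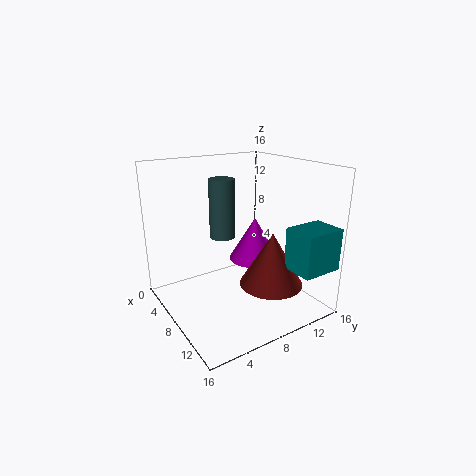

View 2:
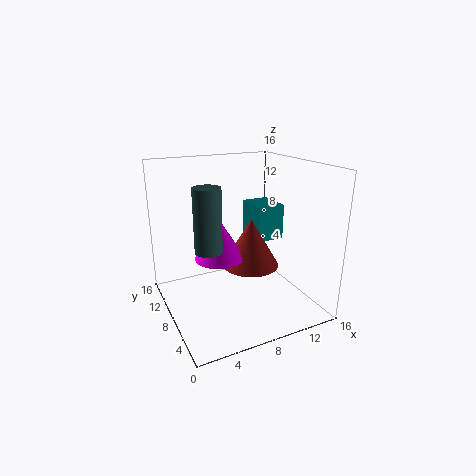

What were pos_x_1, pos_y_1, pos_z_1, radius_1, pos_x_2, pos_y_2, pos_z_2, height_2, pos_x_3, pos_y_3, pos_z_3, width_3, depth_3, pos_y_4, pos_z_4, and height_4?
pos_x_1 = 4.5
pos_y_1 = 8
pos_z_1 = 7
radius_1 = 1.5
pos_x_2 = 7
pos_y_2 = 11
pos_z_2 = 4.5
height_2 = 5
pos_x_3 = 12.5
pos_y_3 = 11
pos_z_3 = 5.5
width_3 = 3.5
depth_3 = 4.5
pos_y_4 = 10.5
pos_z_4 = 3
height_4 = 6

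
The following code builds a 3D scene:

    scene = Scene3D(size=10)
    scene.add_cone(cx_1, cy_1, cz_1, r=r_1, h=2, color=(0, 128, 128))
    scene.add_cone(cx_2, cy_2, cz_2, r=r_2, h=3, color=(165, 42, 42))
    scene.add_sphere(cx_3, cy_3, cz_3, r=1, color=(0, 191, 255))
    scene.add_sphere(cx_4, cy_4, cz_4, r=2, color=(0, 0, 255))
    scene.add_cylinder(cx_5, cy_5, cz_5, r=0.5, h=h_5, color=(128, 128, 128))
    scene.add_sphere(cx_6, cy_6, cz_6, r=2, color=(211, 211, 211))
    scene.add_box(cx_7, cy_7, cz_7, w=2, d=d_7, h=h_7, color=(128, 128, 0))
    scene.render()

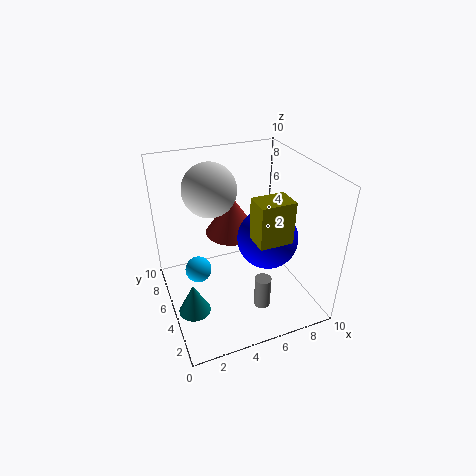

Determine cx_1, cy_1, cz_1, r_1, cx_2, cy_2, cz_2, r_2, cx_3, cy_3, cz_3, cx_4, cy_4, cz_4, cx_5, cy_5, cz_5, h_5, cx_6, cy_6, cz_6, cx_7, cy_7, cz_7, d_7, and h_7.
cx_1 = 1; cy_1 = 2.5; cz_1 = 2; r_1 = 1; cx_2 = 5.5; cy_2 = 7.5; cz_2 = 4; r_2 = 2; cx_3 = 2.5; cy_3 = 7; cz_3 = 1.5; cx_4 = 6.5; cy_4 = 3.5; cz_4 = 5.5; cx_5 = 5; cy_5 = 1; cz_5 = 2.5; h_5 = 2; cx_6 = 4; cy_6 = 8; cz_6 = 7.5; cx_7 = 4.5; cy_7 = 0.5; cz_7 = 7; d_7 = 1.5; h_7 = 2.5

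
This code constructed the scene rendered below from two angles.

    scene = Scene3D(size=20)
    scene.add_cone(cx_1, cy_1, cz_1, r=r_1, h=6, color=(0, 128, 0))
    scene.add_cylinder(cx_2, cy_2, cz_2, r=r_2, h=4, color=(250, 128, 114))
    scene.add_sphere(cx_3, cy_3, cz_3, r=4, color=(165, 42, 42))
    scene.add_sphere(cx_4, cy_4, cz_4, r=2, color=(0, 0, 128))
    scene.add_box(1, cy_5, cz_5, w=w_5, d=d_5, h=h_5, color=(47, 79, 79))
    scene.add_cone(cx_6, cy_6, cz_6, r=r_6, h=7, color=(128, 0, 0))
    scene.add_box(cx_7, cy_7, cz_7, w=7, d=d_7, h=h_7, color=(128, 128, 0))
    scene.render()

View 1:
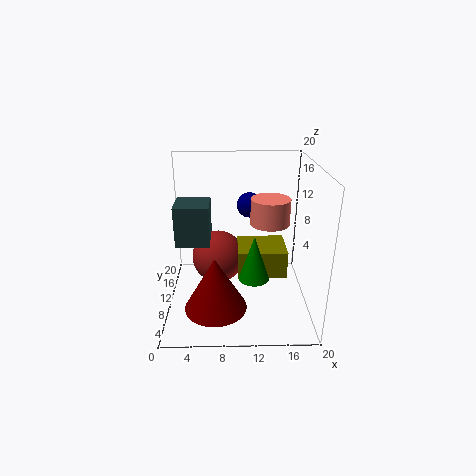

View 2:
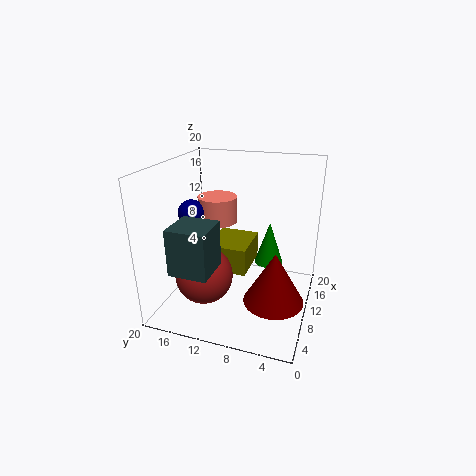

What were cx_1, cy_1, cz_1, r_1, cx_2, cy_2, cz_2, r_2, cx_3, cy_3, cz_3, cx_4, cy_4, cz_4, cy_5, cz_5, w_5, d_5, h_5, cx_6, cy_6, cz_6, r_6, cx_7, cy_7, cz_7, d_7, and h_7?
cx_1 = 12
cy_1 = 6
cz_1 = 6
r_1 = 2
cx_2 = 15
cy_2 = 15
cz_2 = 10
r_2 = 3
cx_3 = 7
cy_3 = 14
cz_3 = 5
cx_4 = 12
cy_4 = 18
cz_4 = 12
cy_5 = 11
cz_5 = 8
w_5 = 5
d_5 = 5
h_5 = 6
cx_6 = 7
cy_6 = 4
cz_6 = 3
r_6 = 4
cx_7 = 10
cy_7 = 9
cz_7 = 4
d_7 = 6
h_7 = 4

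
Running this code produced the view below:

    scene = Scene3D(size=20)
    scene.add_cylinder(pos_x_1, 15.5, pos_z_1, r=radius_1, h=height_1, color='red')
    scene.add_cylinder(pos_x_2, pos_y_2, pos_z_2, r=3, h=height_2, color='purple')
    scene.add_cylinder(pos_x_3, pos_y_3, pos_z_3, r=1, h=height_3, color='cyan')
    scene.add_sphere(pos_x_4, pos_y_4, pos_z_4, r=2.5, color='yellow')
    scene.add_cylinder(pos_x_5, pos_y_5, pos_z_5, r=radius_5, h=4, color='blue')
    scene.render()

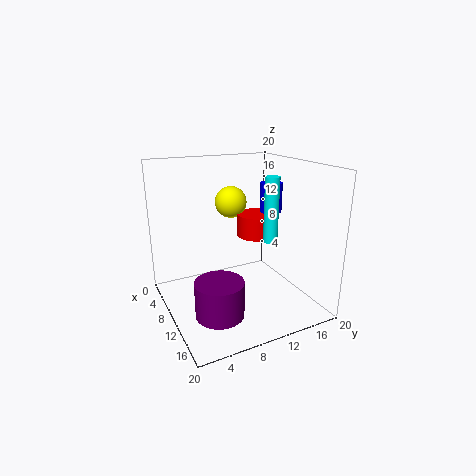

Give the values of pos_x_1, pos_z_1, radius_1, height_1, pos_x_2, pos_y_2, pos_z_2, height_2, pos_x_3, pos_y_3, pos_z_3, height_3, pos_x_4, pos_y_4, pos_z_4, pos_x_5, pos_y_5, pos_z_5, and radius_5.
pos_x_1 = 5.5, pos_z_1 = 8, radius_1 = 3, height_1 = 3.5, pos_x_2 = 16, pos_y_2 = 4.5, pos_z_2 = 3, height_2 = 4.5, pos_x_3 = 12, pos_y_3 = 14, pos_z_3 = 9.5, height_3 = 9, pos_x_4 = 2.5, pos_y_4 = 12.5, pos_z_4 = 13, pos_x_5 = 11, pos_y_5 = 14.5, pos_z_5 = 13.5, radius_5 = 1.5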